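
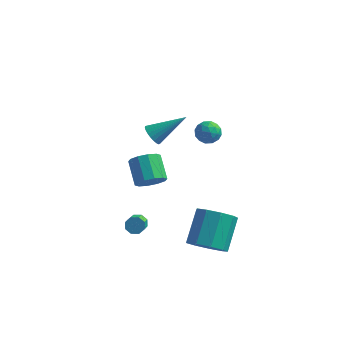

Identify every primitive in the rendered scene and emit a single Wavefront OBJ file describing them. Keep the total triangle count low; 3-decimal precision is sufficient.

v 0.109 -3.328 -3.593
v 0.528 -3.079 -3.386
v 0.771 -3.943 -2.84
v 0.351 -4.192 -3.047
v 0.194 -3.032 -3.162
v 0.437 -3.895 -2.616
v -0.191 -3.158 -3.19
v 0.052 -4.021 -2.644
v -0.4 -3.384 -3.454
v -0.157 -4.247 -2.909
v -0.311 -3.577 -3.8
v -0.068 -4.441 -3.254
v 0.023 -3.625 -4.024
v 0.266 -4.488 -3.478
v 0.408 -3.499 -3.996
v 0.651 -4.362 -3.45
v 0.617 -3.273 -3.731
v 0.86 -4.136 -3.186
v 3.947 -3.605 -3.974
v 4.45 -4.256 -3.259
v 4.377 -2.745 -1.832
v 3.873 -2.095 -2.546
v 4.953 -3.866 -3.647
v 4.88 -2.355 -2.219
v 4.985 -3.353 -4.188
v 4.912 -1.842 -2.76
v 4.531 -2.959 -4.628
v 4.458 -1.448 -3.201
v 3.803 -2.867 -4.763
v 3.73 -1.356 -3.335
v 3.143 -3.121 -4.528
v 3.07 -1.61 -3.1
v 2.858 -3.601 -4.034
v 2.785 -2.09 -2.606
v 3.083 -4.084 -3.512
v 3.01 -2.573 -2.084
v 3.712 -4.342 -3.206
v 3.639 -2.832 -1.778
v 0.325 -1.9 2.237
v 0.642 -1.721 1.698
v 1.755 -0.98 3.383
v 0.475 -1.511 1.738
v 0.283 -1.369 1.864
v 0.098 -1.319 2.054
v -0.048 -1.369 2.276
v -0.129 -1.511 2.492
v -0.132 -1.72 2.663
v -0.055 -1.96 2.761
v 0.087 -2.19 2.768
v 0.27 -2.37 2.683
v 0.463 -2.468 2.521
v 0.632 -2.468 2.31
v 0.748 -2.37 2.087
v 0.791 -2.191 1.889
v 0.753 -1.961 1.752
v -1.249 1.427 -4.404
v -0.561 1.461 -3.856
v -1.383 2.468 -2.888
v -2.071 2.433 -3.436
v -0.505 1.86 -4.222
v -1.326 2.866 -3.254
v -0.733 2.093 -4.658
v -1.554 3.099 -3.69
v -1.158 2.071 -4.996
v -1.979 3.078 -4.028
v -1.618 1.804 -5.109
v -2.439 2.81 -4.141
v -1.937 1.392 -4.952
v -2.759 2.399 -3.984
v -1.994 0.994 -4.586
v -2.815 2 -3.618
v -1.766 0.761 -4.15
v -2.587 1.767 -3.182
v -1.341 0.782 -3.812
v -2.162 1.789 -2.844
v -0.881 1.05 -3.699
v -1.702 2.056 -2.731
v 2.182 2.222 0.36
v 2.518 1.715 0.793
v 1.282 1.445 0.147
v 1.618 0.938 0.58
v 1.324 1.553 0.885
v 1.88 2.033 1.016
v 1.92 1.127 -0.076
v 2.476 1.607 0.055
v 2.356 1.038 0.524
v 1.988 1.302 1.117
v 1.812 1.858 -0.177
v 1.444 2.122 0.416
v 2.429 2.037 0.595
v 1.371 1.123 0.345
v 1.198 1.485 0.524
v 1.396 1.187 0.778
v 2.054 2.224 0.726
v 2.251 1.926 0.981
v 1.55 1.831 1.035
v 1.549 1.234 -0.041
v 1.746 0.936 0.214
v 2.404 1.973 0.162
v 2.602 1.675 0.416
v 2.25 1.329 -0.095
v 2.531 1.341 0.691
v 2.002 0.884 0.566
v 2.179 0.995 0.181
v 2.506 1.277 0.258
v 2.314 1.496 1.04
v 1.786 1.039 0.915
v 1.613 1.4 1.094
v 1.94 1.683 1.171
v 2.219 1.098 0.882
v 2.014 2.121 0.025
v 1.486 1.664 -0.1
v 1.86 1.477 -0.231
v 2.187 1.76 -0.154
v 1.798 2.276 0.374
v 1.269 1.819 0.249
v 1.294 1.883 0.682
v 1.621 2.165 0.759
v 1.581 2.062 0.058
f 2 1 5
f 2 5 3
f 3 5 6
f 3 6 4
f 5 1 7
f 5 7 6
f 6 7 8
f 6 8 4
f 7 1 9
f 7 9 8
f 8 9 10
f 8 10 4
f 9 1 11
f 9 11 10
f 10 11 12
f 10 12 4
f 11 1 13
f 11 13 12
f 12 13 14
f 12 14 4
f 13 1 15
f 13 15 14
f 14 15 16
f 14 16 4
f 15 1 17
f 15 17 16
f 16 17 18
f 16 18 4
f 17 1 2
f 17 2 18
f 18 2 3
f 18 3 4
f 20 19 23
f 20 23 21
f 21 23 24
f 21 24 22
f 23 19 25
f 23 25 24
f 24 25 26
f 24 26 22
f 25 19 27
f 25 27 26
f 26 27 28
f 26 28 22
f 27 19 29
f 27 29 28
f 28 29 30
f 28 30 22
f 29 19 31
f 29 31 30
f 30 31 32
f 30 32 22
f 31 19 33
f 31 33 32
f 32 33 34
f 32 34 22
f 33 19 35
f 33 35 34
f 34 35 36
f 34 36 22
f 35 19 37
f 35 37 36
f 36 37 38
f 36 38 22
f 37 19 20
f 37 20 38
f 38 20 21
f 38 21 22
f 40 39 42
f 40 42 41
f 42 39 43
f 42 43 41
f 43 39 44
f 43 44 41
f 44 39 45
f 44 45 41
f 45 39 46
f 45 46 41
f 46 39 47
f 46 47 41
f 47 39 48
f 47 48 41
f 48 39 49
f 48 49 41
f 49 39 50
f 49 50 41
f 50 39 51
f 50 51 41
f 51 39 52
f 51 52 41
f 52 39 53
f 52 53 41
f 53 39 54
f 53 54 41
f 54 39 55
f 54 55 41
f 55 39 40
f 55 40 41
f 57 56 60
f 57 60 58
f 58 60 61
f 58 61 59
f 60 56 62
f 60 62 61
f 61 62 63
f 61 63 59
f 62 56 64
f 62 64 63
f 63 64 65
f 63 65 59
f 64 56 66
f 64 66 65
f 65 66 67
f 65 67 59
f 66 56 68
f 66 68 67
f 67 68 69
f 67 69 59
f 68 56 70
f 68 70 69
f 69 70 71
f 69 71 59
f 70 56 72
f 70 72 71
f 71 72 73
f 71 73 59
f 72 56 74
f 72 74 73
f 73 74 75
f 73 75 59
f 74 56 76
f 74 76 75
f 75 76 77
f 75 77 59
f 76 56 57
f 76 57 77
f 77 57 58
f 77 58 59
f 78 115 94
f 115 89 118
f 94 118 83
f 115 118 94
f 78 94 90
f 94 83 95
f 90 95 79
f 94 95 90
f 78 90 99
f 90 79 100
f 99 100 85
f 90 100 99
f 78 99 111
f 99 85 114
f 111 114 88
f 99 114 111
f 78 111 115
f 111 88 119
f 115 119 89
f 111 119 115
f 79 95 106
f 95 83 109
f 106 109 87
f 95 109 106
f 83 118 96
f 118 89 117
f 96 117 82
f 118 117 96
f 89 119 116
f 119 88 112
f 116 112 80
f 119 112 116
f 88 114 113
f 114 85 101
f 113 101 84
f 114 101 113
f 85 100 105
f 100 79 102
f 105 102 86
f 100 102 105
f 81 107 93
f 107 87 108
f 93 108 82
f 107 108 93
f 81 93 91
f 93 82 92
f 91 92 80
f 93 92 91
f 81 91 98
f 91 80 97
f 98 97 84
f 91 97 98
f 81 98 103
f 98 84 104
f 103 104 86
f 98 104 103
f 81 103 107
f 103 86 110
f 107 110 87
f 103 110 107
f 82 108 96
f 108 87 109
f 96 109 83
f 108 109 96
f 80 92 116
f 92 82 117
f 116 117 89
f 92 117 116
f 84 97 113
f 97 80 112
f 113 112 88
f 97 112 113
f 86 104 105
f 104 84 101
f 105 101 85
f 104 101 105
f 87 110 106
f 110 86 102
f 106 102 79
f 110 102 106



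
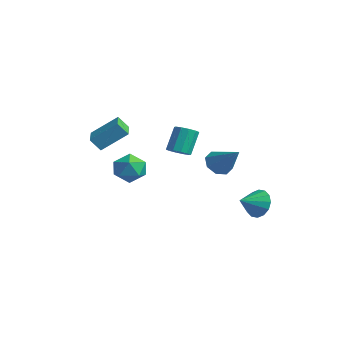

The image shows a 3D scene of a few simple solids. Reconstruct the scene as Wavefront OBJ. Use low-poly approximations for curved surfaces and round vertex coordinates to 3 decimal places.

v -4.904 -2.744 0.185
v -4.149 -1.361 1.417
v -4.553 -2.242 -0.593
v -3.798 -0.859 0.639
v -3.382 -3.661 0.281
v -2.627 -2.278 1.513
v -3.031 -3.159 -0.497
v -2.276 -1.776 0.735
v -1.411 -1.527 -1.141
v -0.608 -1.64 -1.904
v -1.352 -3.3 -0.816
v -0.549 -3.413 -1.579
v -0.338 -2.88 -0.623
v -0.374 -1.785 -0.824
v -1.586 -3.155 -1.896
v -1.622 -2.06 -2.097
v -0.715 -2.647 -2.371
v 0.056 -2.477 -1.585
v -2.016 -2.463 -1.135
v -1.245 -2.293 -0.349
v 2.952 0.933 -0.332
v 3.511 1.071 -1.036
v 4.588 1.167 1.012
v 3.231 1.663 -0.798
v 2.788 1.827 -0.287
v 2.441 1.468 0.199
v 2.393 0.796 0.373
v 2.673 0.204 0.135
v 3.116 0.04 -0.376
v 3.463 0.399 -0.862
v 0.7 -0.294 0.005
v 1.405 -0.131 0.101
v 1.025 0.656 1.57
v 0.32 0.494 1.475
v 1.214 0.207 -0.13
v 0.834 0.994 1.34
v 0.827 0.353 -0.309
v 0.446 1.14 1.161
v 0.391 0.253 -0.367
v 0.01 1.04 1.102
v 0.073 -0.057 -0.284
v -0.307 0.731 1.186
v -0.005 -0.456 -0.09
v -0.385 0.331 1.379
v 0.186 -0.794 0.14
v -0.194 -0.007 1.61
v 0.574 -0.94 0.319
v 0.193 -0.153 1.789
v 1.01 -0.84 0.378
v 0.629 -0.053 1.847
v 1.327 -0.531 0.294
v 0.947 0.257 1.764
v 3.224 3.42 -3.954
v 3.687 3.068 -4.804
v 3.276 2.12 -3.386
v 4.085 3.223 -4.484
v 4.252 3.432 -4.022
v 4.143 3.637 -3.542
v 3.788 3.784 -3.173
v 3.282 3.834 -3.012
v 2.76 3.773 -3.104
v 2.363 3.617 -3.424
v 2.196 3.409 -3.886
v 2.305 3.204 -4.365
v 2.66 3.056 -4.735
v 3.166 3.007 -4.895
f 2 4 1
f 5 2 1
f 1 4 3
f 3 5 1
f 2 8 4
f 6 2 5
f 6 8 2
f 4 8 3
f 7 5 3
f 3 8 7
f 7 6 5
f 8 6 7
f 9 20 14
f 9 14 10
f 9 10 16
f 9 16 19
f 9 19 20
f 10 14 18
f 14 20 13
f 20 19 11
f 19 16 15
f 16 10 17
f 12 18 13
f 12 13 11
f 12 11 15
f 12 15 17
f 12 17 18
f 13 18 14
f 11 13 20
f 15 11 19
f 17 15 16
f 18 17 10
f 22 21 24
f 22 24 23
f 24 21 25
f 24 25 23
f 25 21 26
f 25 26 23
f 26 21 27
f 26 27 23
f 27 21 28
f 27 28 23
f 28 21 29
f 28 29 23
f 29 21 30
f 29 30 23
f 30 21 22
f 30 22 23
f 32 31 35
f 32 35 33
f 33 35 36
f 33 36 34
f 35 31 37
f 35 37 36
f 36 37 38
f 36 38 34
f 37 31 39
f 37 39 38
f 38 39 40
f 38 40 34
f 39 31 41
f 39 41 40
f 40 41 42
f 40 42 34
f 41 31 43
f 41 43 42
f 42 43 44
f 42 44 34
f 43 31 45
f 43 45 44
f 44 45 46
f 44 46 34
f 45 31 47
f 45 47 46
f 46 47 48
f 46 48 34
f 47 31 49
f 47 49 48
f 48 49 50
f 48 50 34
f 49 31 51
f 49 51 50
f 50 51 52
f 50 52 34
f 51 31 32
f 51 32 52
f 52 32 33
f 52 33 34
f 54 53 56
f 54 56 55
f 56 53 57
f 56 57 55
f 57 53 58
f 57 58 55
f 58 53 59
f 58 59 55
f 59 53 60
f 59 60 55
f 60 53 61
f 60 61 55
f 61 53 62
f 61 62 55
f 62 53 63
f 62 63 55
f 63 53 64
f 63 64 55
f 64 53 65
f 64 65 55
f 65 53 66
f 65 66 55
f 66 53 54
f 66 54 55



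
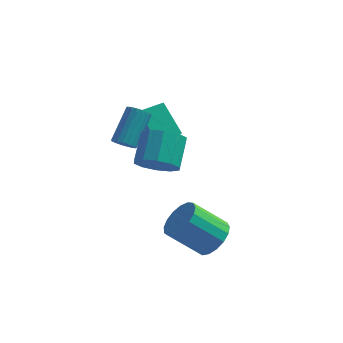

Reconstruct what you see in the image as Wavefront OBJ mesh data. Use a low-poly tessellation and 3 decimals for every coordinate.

v 3.248 -2.041 -4.667
v 3.717 -1.415 -3.998
v 2.262 -1.773 -2.643
v 1.792 -2.399 -3.313
v 3.413 -1.116 -4.245
v 1.958 -1.474 -2.89
v 3.071 -1.029 -4.589
v 1.616 -1.387 -3.235
v 2.77 -1.174 -4.951
v 1.315 -1.532 -3.597
v 2.578 -1.517 -5.249
v 1.123 -1.875 -3.894
v 2.539 -1.981 -5.412
v 1.084 -2.339 -4.058
v 2.663 -2.458 -5.406
v 1.208 -2.816 -4.051
v 2.92 -2.839 -5.23
v 1.465 -3.197 -3.875
v 3.253 -3.038 -4.925
v 1.798 -3.396 -3.57
v 3.584 -3.009 -4.561
v 2.129 -3.367 -3.207
v 3.839 -2.757 -4.222
v 2.384 -3.115 -2.867
v 3.957 -2.342 -3.984
v 2.502 -2.7 -2.63
v 3.914 -1.857 -3.903
v 2.459 -2.215 -2.549
v 0.033 0.858 -0.835
v -1.023 1.765 0.458
v -0.476 1.498 -1.7
v -1.532 2.405 -0.407
v 0.952 1.755 -0.713
v -0.104 2.662 0.58
v 0.443 2.395 -1.578
v -0.613 3.302 -0.285
v 0.845 -2.591 0.181
v 1.592 -3.05 0.74
v 1.602 -1.768 1.779
v 0.855 -1.309 1.219
v 1.875 -2.688 0.291
v 1.885 -1.406 1.329
v 1.764 -2.289 -0.201
v 1.774 -1.007 0.837
v 1.302 -2.006 -0.547
v 1.313 -0.723 0.491
v 0.666 -1.946 -0.615
v 0.676 -0.663 0.424
v 0.098 -2.132 -0.379
v 0.108 -0.85 0.66
v -0.185 -2.494 0.071
v -0.175 -1.212 1.109
v -0.074 -2.893 0.563
v -0.064 -1.611 1.601
v 0.387 -3.177 0.909
v 0.398 -1.894 1.947
v 1.024 -3.237 0.976
v 1.034 -1.954 2.015
v -1.162 -0.482 -0.24
v -0.583 -0.48 -0.399
v -0.22 0.904 0.94
v -0.798 0.902 1.1
v -0.68 -0.307 -0.551
v -0.316 1.077 0.788
v -0.86 -0.165 -0.65
v -0.496 1.219 0.69
v -1.092 -0.077 -0.677
v -0.728 1.307 0.662
v -1.336 -0.06 -0.629
v -0.972 1.324 0.711
v -1.55 -0.115 -0.513
v -1.186 1.269 0.826
v -1.697 -0.234 -0.35
v -1.333 1.15 0.989
v -1.751 -0.396 -0.169
v -1.388 0.988 1.171
v -1.704 -0.573 0.001
v -1.34 0.811 1.34
v -1.563 -0.734 0.129
v -1.199 0.65 1.468
v -1.352 -0.851 0.193
v -0.988 0.533 1.533
v -1.109 -0.905 0.183
v -0.745 0.479 1.522
v -0.875 -0.885 0.099
v -0.511 0.499 1.438
v -0.69 -0.796 -0.043
v -0.326 0.588 1.296
v -0.587 -0.653 -0.219
v -0.223 0.731 1.12
f 2 1 5
f 2 5 3
f 3 5 6
f 3 6 4
f 5 1 7
f 5 7 6
f 6 7 8
f 6 8 4
f 7 1 9
f 7 9 8
f 8 9 10
f 8 10 4
f 9 1 11
f 9 11 10
f 10 11 12
f 10 12 4
f 11 1 13
f 11 13 12
f 12 13 14
f 12 14 4
f 13 1 15
f 13 15 14
f 14 15 16
f 14 16 4
f 15 1 17
f 15 17 16
f 16 17 18
f 16 18 4
f 17 1 19
f 17 19 18
f 18 19 20
f 18 20 4
f 19 1 21
f 19 21 20
f 20 21 22
f 20 22 4
f 21 1 23
f 21 23 22
f 22 23 24
f 22 24 4
f 23 1 25
f 23 25 24
f 24 25 26
f 24 26 4
f 25 1 27
f 25 27 26
f 26 27 28
f 26 28 4
f 27 1 2
f 27 2 28
f 28 2 3
f 28 3 4
f 30 32 29
f 33 30 29
f 29 32 31
f 31 33 29
f 30 36 32
f 34 30 33
f 34 36 30
f 32 36 31
f 35 33 31
f 31 36 35
f 35 34 33
f 36 34 35
f 38 37 41
f 38 41 39
f 39 41 42
f 39 42 40
f 41 37 43
f 41 43 42
f 42 43 44
f 42 44 40
f 43 37 45
f 43 45 44
f 44 45 46
f 44 46 40
f 45 37 47
f 45 47 46
f 46 47 48
f 46 48 40
f 47 37 49
f 47 49 48
f 48 49 50
f 48 50 40
f 49 37 51
f 49 51 50
f 50 51 52
f 50 52 40
f 51 37 53
f 51 53 52
f 52 53 54
f 52 54 40
f 53 37 55
f 53 55 54
f 54 55 56
f 54 56 40
f 55 37 57
f 55 57 56
f 56 57 58
f 56 58 40
f 57 37 38
f 57 38 58
f 58 38 39
f 58 39 40
f 60 59 63
f 60 63 61
f 61 63 64
f 61 64 62
f 63 59 65
f 63 65 64
f 64 65 66
f 64 66 62
f 65 59 67
f 65 67 66
f 66 67 68
f 66 68 62
f 67 59 69
f 67 69 68
f 68 69 70
f 68 70 62
f 69 59 71
f 69 71 70
f 70 71 72
f 70 72 62
f 71 59 73
f 71 73 72
f 72 73 74
f 72 74 62
f 73 59 75
f 73 75 74
f 74 75 76
f 74 76 62
f 75 59 77
f 75 77 76
f 76 77 78
f 76 78 62
f 77 59 79
f 77 79 78
f 78 79 80
f 78 80 62
f 79 59 81
f 79 81 80
f 80 81 82
f 80 82 62
f 81 59 83
f 81 83 82
f 82 83 84
f 82 84 62
f 83 59 85
f 83 85 84
f 84 85 86
f 84 86 62
f 85 59 87
f 85 87 86
f 86 87 88
f 86 88 62
f 87 59 89
f 87 89 88
f 88 89 90
f 88 90 62
f 89 59 60
f 89 60 90
f 90 60 61
f 90 61 62



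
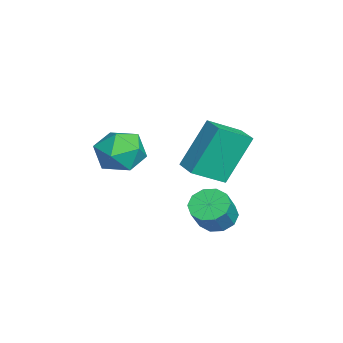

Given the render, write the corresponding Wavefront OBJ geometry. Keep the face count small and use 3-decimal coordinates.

v -1.426 2.755 0.707
v -1.898 3.558 2.329
v -1.846 3.776 0.08
v -2.318 4.579 1.701
v -0.662 3.101 0.759
v -1.134 3.904 2.38
v -1.082 4.122 0.131
v -1.554 4.925 1.753
v 1.032 1.387 2.743
v 1.411 1.66 3.417
v 2.109 0.68 2.423
v 2.488 0.953 3.097
v 1.855 0.435 3.163
v 1.19 0.872 3.361
v 2.33 1.468 2.479
v 1.665 1.905 2.677
v 2.214 1.71 3.254
v 1.92 1.071 3.677
v 1.6 1.269 2.163
v 1.306 0.63 2.586
v 0.348 3.873 -0.461
v 0.86 4.042 -0.787
v 1.464 3.796 0.036
v 0.952 3.627 0.361
v 0.729 4.356 -0.597
v 1.333 4.11 0.226
v 0.453 4.485 -0.355
v 1.057 4.239 0.468
v 0.136 4.381 -0.154
v 0.74 4.134 0.669
v -0.099 4.082 -0.07
v 0.505 3.836 0.753
v -0.164 3.704 -0.136
v 0.44 3.458 0.687
v -0.033 3.39 -0.326
v 0.571 3.144 0.497
v 0.243 3.261 -0.568
v 0.847 3.015 0.255
v 0.56 3.366 -0.769
v 1.164 3.119 0.054
v 0.795 3.664 -0.853
v 1.399 3.418 -0.03
f 2 4 1
f 5 2 1
f 1 4 3
f 3 5 1
f 2 8 4
f 6 2 5
f 6 8 2
f 4 8 3
f 7 5 3
f 3 8 7
f 7 6 5
f 8 6 7
f 9 20 14
f 9 14 10
f 9 10 16
f 9 16 19
f 9 19 20
f 10 14 18
f 14 20 13
f 20 19 11
f 19 16 15
f 16 10 17
f 12 18 13
f 12 13 11
f 12 11 15
f 12 15 17
f 12 17 18
f 13 18 14
f 11 13 20
f 15 11 19
f 17 15 16
f 18 17 10
f 22 21 25
f 22 25 23
f 23 25 26
f 23 26 24
f 25 21 27
f 25 27 26
f 26 27 28
f 26 28 24
f 27 21 29
f 27 29 28
f 28 29 30
f 28 30 24
f 29 21 31
f 29 31 30
f 30 31 32
f 30 32 24
f 31 21 33
f 31 33 32
f 32 33 34
f 32 34 24
f 33 21 35
f 33 35 34
f 34 35 36
f 34 36 24
f 35 21 37
f 35 37 36
f 36 37 38
f 36 38 24
f 37 21 39
f 37 39 38
f 38 39 40
f 38 40 24
f 39 21 41
f 39 41 40
f 40 41 42
f 40 42 24
f 41 21 22
f 41 22 42
f 42 22 23
f 42 23 24



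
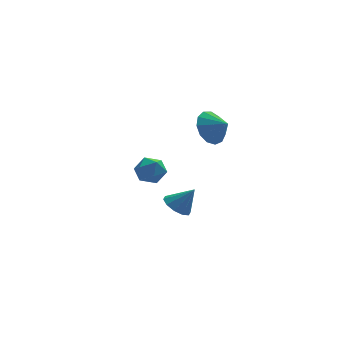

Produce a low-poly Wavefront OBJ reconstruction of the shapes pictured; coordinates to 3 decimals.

v 2.783 -1.575 3.277
v 3.328 -0.776 3.568
v 3.437 -2.205 3.783
v 2.936 -0.858 3.972
v 2.495 -1.168 4.156
v 2.146 -1.607 4.06
v 1.999 -2.036 3.716
v 2.101 -2.318 3.233
v 2.419 -2.365 2.763
v 2.853 -2.16 2.457
v 3.264 -1.77 2.411
v 3.523 -1.318 2.64
v 3.547 -0.947 3.071
v -0.827 -1.415 0.843
v -0.327 -1.39 1.52
v 0.107 -2.15 0.18
v 0.607 -2.125 0.857
v -0.107 -2.57 0.877
v -0.684 -2.115 1.287
v 0.464 -1.425 0.413
v -0.113 -0.97 0.823
v 0.471 -1.396 1.254
v 0.118 -2.104 1.541
v -0.338 -1.436 0.159
v -0.691 -2.144 0.446
v 1.67 0.978 -3.267
v 2.151 0.455 -3.696
v 2.51 0.822 -2.133
v 2.332 0.93 -3.765
v 2.261 1.424 -3.643
v 1.963 1.747 -3.378
v 1.554 1.776 -3.071
v 1.189 1.501 -2.838
v 1.007 1.026 -2.769
v 1.079 0.533 -2.891
v 1.376 0.21 -3.156
v 1.786 0.18 -3.463
f 2 1 4
f 2 4 3
f 4 1 5
f 4 5 3
f 5 1 6
f 5 6 3
f 6 1 7
f 6 7 3
f 7 1 8
f 7 8 3
f 8 1 9
f 8 9 3
f 9 1 10
f 9 10 3
f 10 1 11
f 10 11 3
f 11 1 12
f 11 12 3
f 12 1 13
f 12 13 3
f 13 1 2
f 13 2 3
f 14 25 19
f 14 19 15
f 14 15 21
f 14 21 24
f 14 24 25
f 15 19 23
f 19 25 18
f 25 24 16
f 24 21 20
f 21 15 22
f 17 23 18
f 17 18 16
f 17 16 20
f 17 20 22
f 17 22 23
f 18 23 19
f 16 18 25
f 20 16 24
f 22 20 21
f 23 22 15
f 27 26 29
f 27 29 28
f 29 26 30
f 29 30 28
f 30 26 31
f 30 31 28
f 31 26 32
f 31 32 28
f 32 26 33
f 32 33 28
f 33 26 34
f 33 34 28
f 34 26 35
f 34 35 28
f 35 26 36
f 35 36 28
f 36 26 37
f 36 37 28
f 37 26 27
f 37 27 28



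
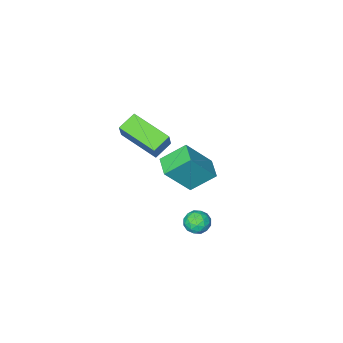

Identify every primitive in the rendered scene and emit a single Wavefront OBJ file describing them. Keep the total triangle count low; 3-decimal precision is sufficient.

v -3.708 -4.165 0.527
v -3.33 -3.723 1.542
v -4.394 -2.197 -0.076
v -4.016 -1.754 0.939
v -2.744 -3.966 0.081
v -2.366 -3.523 1.096
v -3.43 -1.997 -0.522
v -3.052 -1.555 0.493
v -3.994 -0.313 -0.83
v -5.063 0.252 0.108
v -3.588 0.698 -0.977
v -4.657 1.264 -0.039
v -2.743 -0.584 0.759
v -3.812 -0.018 1.697
v -2.337 0.428 0.612
v -3.406 0.993 1.55
v -2.463 3.556 -0.827
v -2.058 3.311 -1.306
v -2.902 2.569 -0.694
v -2.497 2.324 -1.173
v -2.241 2.519 -0.582
v -1.969 3.129 -0.664
v -2.991 2.751 -1.336
v -2.719 3.361 -1.418
v -2.384 2.814 -1.62
v -1.92 2.67 -1.154
v -3.04 3.21 -0.846
v -2.576 3.066 -0.38
v -2.222 3.52 -1.078
v -2.738 2.36 -0.922
v -2.587 2.474 -0.575
v -2.349 2.33 -0.856
v -2.17 3.413 -0.701
v -1.932 3.269 -0.982
v -2.039 2.803 -0.557
v -3.028 2.611 -1.018
v -2.79 2.467 -1.299
v -2.611 3.55 -1.144
v -2.373 3.406 -1.425
v -2.921 3.077 -1.443
v -2.175 3.084 -1.544
v -2.434 2.504 -1.466
v -2.724 2.755 -1.562
v -2.564 3.114 -1.61
v -1.903 3 -1.27
v -2.161 2.419 -1.192
v -2.01 2.534 -0.845
v -1.851 2.892 -0.893
v -2.095 2.707 -1.455
v -2.799 3.461 -0.808
v -3.057 2.88 -0.73
v -3.109 2.988 -1.107
v -2.95 3.346 -1.155
v -2.526 3.376 -0.534
v -2.785 2.796 -0.456
v -2.396 2.766 -0.39
v -2.236 3.125 -0.438
v -2.865 3.173 -0.545
f 2 4 1
f 5 2 1
f 1 4 3
f 3 5 1
f 2 8 4
f 6 2 5
f 6 8 2
f 4 8 3
f 7 5 3
f 3 8 7
f 7 6 5
f 8 6 7
f 10 12 9
f 13 10 9
f 9 12 11
f 11 13 9
f 10 16 12
f 14 10 13
f 14 16 10
f 12 16 11
f 15 13 11
f 11 16 15
f 15 14 13
f 16 14 15
f 17 54 33
f 54 28 57
f 33 57 22
f 54 57 33
f 17 33 29
f 33 22 34
f 29 34 18
f 33 34 29
f 17 29 38
f 29 18 39
f 38 39 24
f 29 39 38
f 17 38 50
f 38 24 53
f 50 53 27
f 38 53 50
f 17 50 54
f 50 27 58
f 54 58 28
f 50 58 54
f 18 34 45
f 34 22 48
f 45 48 26
f 34 48 45
f 22 57 35
f 57 28 56
f 35 56 21
f 57 56 35
f 28 58 55
f 58 27 51
f 55 51 19
f 58 51 55
f 27 53 52
f 53 24 40
f 52 40 23
f 53 40 52
f 24 39 44
f 39 18 41
f 44 41 25
f 39 41 44
f 20 46 32
f 46 26 47
f 32 47 21
f 46 47 32
f 20 32 30
f 32 21 31
f 30 31 19
f 32 31 30
f 20 30 37
f 30 19 36
f 37 36 23
f 30 36 37
f 20 37 42
f 37 23 43
f 42 43 25
f 37 43 42
f 20 42 46
f 42 25 49
f 46 49 26
f 42 49 46
f 21 47 35
f 47 26 48
f 35 48 22
f 47 48 35
f 19 31 55
f 31 21 56
f 55 56 28
f 31 56 55
f 23 36 52
f 36 19 51
f 52 51 27
f 36 51 52
f 25 43 44
f 43 23 40
f 44 40 24
f 43 40 44
f 26 49 45
f 49 25 41
f 45 41 18
f 49 41 45



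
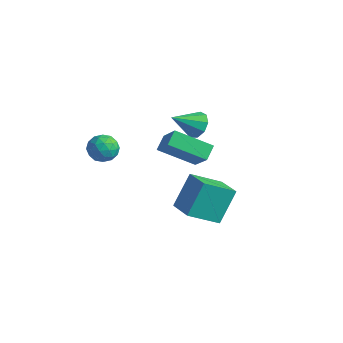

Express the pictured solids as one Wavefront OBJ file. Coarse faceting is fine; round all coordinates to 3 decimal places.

v -2.055 0.549 -1.758
v -2.318 1.309 -1.234
v -0.514 1.765 -2.751
v -0.777 2.526 -2.227
v -0.743 0.034 -0.353
v -1.006 0.795 0.171
v 0.798 1.251 -1.346
v 0.535 2.011 -0.822
v -2.252 3.666 -1.614
v -1.696 3.13 -2.015
v -2.808 2.334 -0.606
v -1.434 3.378 -1.542
v -1.555 3.762 -1.103
v -2.002 4.1 -0.903
v -2.566 4.235 -1.036
v -2.983 4.103 -1.439
v -3.059 3.767 -1.924
v -2.757 3.384 -2.264
v -2.219 3.132 -2.3
v 0.449 -0.767 -3.934
v 0.399 0.447 -2.208
v 1.232 0.731 -4.965
v 1.183 1.945 -3.239
v 1.917 -1.265 -3.541
v 1.868 -0.051 -1.815
v 2.701 0.233 -4.572
v 2.651 1.447 -2.846
v -2.089 -3.081 1.37
v -1.68 -2.553 0.825
v -1.96 -4.127 0.455
v -1.551 -3.599 -0.09
v -1.169 -3.839 0.645
v -1.249 -3.193 1.21
v -2.391 -3.487 0.07
v -2.471 -2.841 0.635
v -1.867 -2.804 0.021
v -1.112 -3.022 0.376
v -2.528 -3.658 0.904
v -1.773 -3.876 1.259
v -1.896 -2.726 1.178
v -1.744 -3.954 0.102
v -1.52 -4.096 0.534
v -1.279 -3.785 0.214
v -1.643 -3.102 1.404
v -1.402 -2.791 1.084
v -1.102 -3.547 0.978
v -2.238 -3.889 0.196
v -1.997 -3.578 -0.124
v -2.361 -2.895 1.066
v -2.12 -2.584 0.746
v -2.538 -3.133 0.302
v -1.765 -2.563 0.385
v -1.689 -3.177 -0.153
v -2.183 -3.111 -0.059
v -2.23 -2.732 0.274
v -1.322 -2.691 0.594
v -1.246 -3.305 0.056
v -1.021 -3.446 0.488
v -1.068 -3.066 0.82
v -1.431 -2.838 0.121
v -2.394 -3.375 1.224
v -2.318 -3.989 0.686
v -2.572 -3.614 0.46
v -2.619 -3.234 0.792
v -1.951 -3.503 1.433
v -1.875 -4.117 0.895
v -1.41 -3.948 1.006
v -1.457 -3.569 1.339
v -2.209 -3.842 1.159
f 2 4 1
f 5 2 1
f 1 4 3
f 3 5 1
f 2 8 4
f 6 2 5
f 6 8 2
f 4 8 3
f 7 5 3
f 3 8 7
f 7 6 5
f 8 6 7
f 10 9 12
f 10 12 11
f 12 9 13
f 12 13 11
f 13 9 14
f 13 14 11
f 14 9 15
f 14 15 11
f 15 9 16
f 15 16 11
f 16 9 17
f 16 17 11
f 17 9 18
f 17 18 11
f 18 9 19
f 18 19 11
f 19 9 10
f 19 10 11
f 21 23 20
f 24 21 20
f 20 23 22
f 22 24 20
f 21 27 23
f 25 21 24
f 25 27 21
f 23 27 22
f 26 24 22
f 22 27 26
f 26 25 24
f 27 25 26
f 28 65 44
f 65 39 68
f 44 68 33
f 65 68 44
f 28 44 40
f 44 33 45
f 40 45 29
f 44 45 40
f 28 40 49
f 40 29 50
f 49 50 35
f 40 50 49
f 28 49 61
f 49 35 64
f 61 64 38
f 49 64 61
f 28 61 65
f 61 38 69
f 65 69 39
f 61 69 65
f 29 45 56
f 45 33 59
f 56 59 37
f 45 59 56
f 33 68 46
f 68 39 67
f 46 67 32
f 68 67 46
f 39 69 66
f 69 38 62
f 66 62 30
f 69 62 66
f 38 64 63
f 64 35 51
f 63 51 34
f 64 51 63
f 35 50 55
f 50 29 52
f 55 52 36
f 50 52 55
f 31 57 43
f 57 37 58
f 43 58 32
f 57 58 43
f 31 43 41
f 43 32 42
f 41 42 30
f 43 42 41
f 31 41 48
f 41 30 47
f 48 47 34
f 41 47 48
f 31 48 53
f 48 34 54
f 53 54 36
f 48 54 53
f 31 53 57
f 53 36 60
f 57 60 37
f 53 60 57
f 32 58 46
f 58 37 59
f 46 59 33
f 58 59 46
f 30 42 66
f 42 32 67
f 66 67 39
f 42 67 66
f 34 47 63
f 47 30 62
f 63 62 38
f 47 62 63
f 36 54 55
f 54 34 51
f 55 51 35
f 54 51 55
f 37 60 56
f 60 36 52
f 56 52 29
f 60 52 56



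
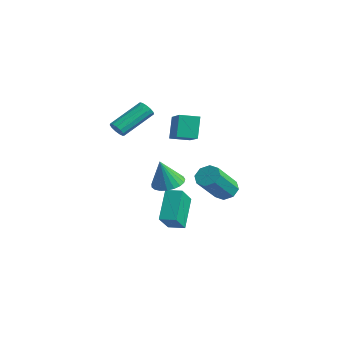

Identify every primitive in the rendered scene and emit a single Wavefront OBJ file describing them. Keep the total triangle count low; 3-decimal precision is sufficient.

v -0.804 -0.919 -0.722
v -0.088 -1.46 -0.874
v -0.836 -1.421 0.922
v 0.079 -1.136 -0.771
v 0.092 -0.774 -0.66
v -0.049 -0.437 -0.56
v -0.32 -0.184 -0.488
v -0.676 -0.058 -0.457
v -1.053 -0.08 -0.471
v -1.387 -0.248 -0.529
v -1.621 -0.531 -0.62
v -1.713 -0.882 -0.729
v -1.648 -1.239 -0.837
v -1.437 -1.54 -0.925
v -1.117 -1.734 -0.978
v -0.742 -1.787 -0.987
v -0.378 -1.69 -0.95
v -0.786 -0.859 2.474
v -1.261 -0.378 3.734
v -0.307 0.102 2.287
v -0.782 0.583 3.547
v 0.842 -1.503 3.333
v 0.367 -1.022 4.593
v 1.321 -0.542 3.146
v 0.846 -0.061 4.406
v -3.86 -2.1 2.298
v -3.32 -2.041 2.21
v -3.34 -0.162 3.334
v -3.88 -0.22 3.422
v -3.463 -1.901 1.973
v -3.483 -0.022 3.097
v -3.732 -1.824 1.84
v -3.752 0.055 2.964
v -4.041 -1.835 1.852
v -4.062 0.045 2.976
v -4.293 -1.929 2.005
v -4.313 -0.05 3.129
v -4.408 -2.078 2.252
v -4.428 -0.199 3.376
v -4.348 -2.234 2.513
v -4.368 -0.354 3.637
v -4.133 -2.347 2.706
v -4.154 -0.467 3.83
v -3.832 -2.381 2.77
v -3.852 -0.502 3.894
v -3.54 -2.327 2.683
v -3.56 -0.447 3.807
v -3.349 -2.2 2.475
v -3.369 -0.32 3.599
v 1.508 1.104 -0.857
v 1.881 0.693 -1.347
v 2.304 -0.775 0.208
v 1.932 -0.364 0.697
v 2.213 1.069 -1.082
v 2.636 -0.4 0.472
v 2.131 1.465 -0.686
v 2.554 -0.003 0.869
v 1.685 1.65 -0.39
v 2.108 0.182 1.165
v 1.136 1.515 -0.368
v 1.559 0.047 1.187
v 0.804 1.14 -0.632
v 1.227 -0.329 0.922
v 0.886 0.743 -1.029
v 1.309 -0.725 0.526
v 1.332 0.558 -1.325
v 1.755 -0.91 0.23
v -0.955 -0.828 -4.111
v -1.934 0.228 -2.651
v -0.212 -0.258 -4.024
v -1.191 0.797 -2.564
v -0.329 -1.817 -2.976
v -1.308 -0.762 -1.516
v 0.414 -1.248 -2.889
v -0.565 -0.192 -1.429
f 2 1 4
f 2 4 3
f 4 1 5
f 4 5 3
f 5 1 6
f 5 6 3
f 6 1 7
f 6 7 3
f 7 1 8
f 7 8 3
f 8 1 9
f 8 9 3
f 9 1 10
f 9 10 3
f 10 1 11
f 10 11 3
f 11 1 12
f 11 12 3
f 12 1 13
f 12 13 3
f 13 1 14
f 13 14 3
f 14 1 15
f 14 15 3
f 15 1 16
f 15 16 3
f 16 1 17
f 16 17 3
f 17 1 2
f 17 2 3
f 19 21 18
f 22 19 18
f 18 21 20
f 20 22 18
f 19 25 21
f 23 19 22
f 23 25 19
f 21 25 20
f 24 22 20
f 20 25 24
f 24 23 22
f 25 23 24
f 27 26 30
f 27 30 28
f 28 30 31
f 28 31 29
f 30 26 32
f 30 32 31
f 31 32 33
f 31 33 29
f 32 26 34
f 32 34 33
f 33 34 35
f 33 35 29
f 34 26 36
f 34 36 35
f 35 36 37
f 35 37 29
f 36 26 38
f 36 38 37
f 37 38 39
f 37 39 29
f 38 26 40
f 38 40 39
f 39 40 41
f 39 41 29
f 40 26 42
f 40 42 41
f 41 42 43
f 41 43 29
f 42 26 44
f 42 44 43
f 43 44 45
f 43 45 29
f 44 26 46
f 44 46 45
f 45 46 47
f 45 47 29
f 46 26 48
f 46 48 47
f 47 48 49
f 47 49 29
f 48 26 27
f 48 27 49
f 49 27 28
f 49 28 29
f 51 50 54
f 51 54 52
f 52 54 55
f 52 55 53
f 54 50 56
f 54 56 55
f 55 56 57
f 55 57 53
f 56 50 58
f 56 58 57
f 57 58 59
f 57 59 53
f 58 50 60
f 58 60 59
f 59 60 61
f 59 61 53
f 60 50 62
f 60 62 61
f 61 62 63
f 61 63 53
f 62 50 64
f 62 64 63
f 63 64 65
f 63 65 53
f 64 50 66
f 64 66 65
f 65 66 67
f 65 67 53
f 66 50 51
f 66 51 67
f 67 51 52
f 67 52 53
f 69 71 68
f 72 69 68
f 68 71 70
f 70 72 68
f 69 75 71
f 73 69 72
f 73 75 69
f 71 75 70
f 74 72 70
f 70 75 74
f 74 73 72
f 75 73 74



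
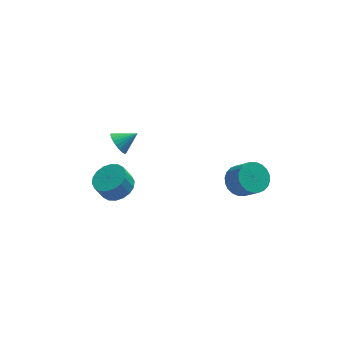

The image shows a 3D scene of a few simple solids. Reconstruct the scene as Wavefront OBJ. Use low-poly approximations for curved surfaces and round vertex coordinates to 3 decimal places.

v -1.687 2.351 0.837
v -1.357 2.508 0.228
v -0.673 2.489 1.423
v -1.446 2.774 0.32
v -1.577 2.967 0.501
v -1.727 3.053 0.74
v -1.87 3.018 0.996
v -1.982 2.868 1.224
v -2.042 2.628 1.385
v -2.042 2.34 1.452
v -1.98 2.054 1.411
v -1.867 1.82 1.272
v -1.723 1.677 1.057
v -1.573 1.651 0.804
v -1.443 1.746 0.557
v -1.355 1.946 0.358
v -1.324 2.215 0.242
v -2.042 0.005 -0.346
v -1.263 0.366 0.038
v -1.7 0.316 0.97
v -2.478 -0.045 0.586
v -1.49 0.706 -0.05
v -1.927 0.656 0.882
v -1.826 0.907 -0.197
v -2.263 0.858 0.735
v -2.205 0.93 -0.373
v -2.641 0.881 0.559
v -2.551 0.77 -0.544
v -2.988 0.72 0.388
v -2.796 0.458 -0.676
v -3.233 0.408 0.256
v -2.893 0.056 -0.742
v -3.329 0.006 0.19
v -2.82 -0.356 -0.73
v -3.257 -0.406 0.202
v -2.593 -0.696 -0.642
v -3.03 -0.746 0.29
v -2.257 -0.898 -0.495
v -2.694 -0.947 0.437
v -1.879 -0.921 -0.319
v -2.315 -0.97 0.613
v -1.532 -0.76 -0.148
v -1.969 -0.81 0.784
v -1.287 -0.448 -0.016
v -1.724 -0.498 0.916
v -1.191 -0.046 0.05
v -1.627 -0.096 0.982
v 3.66 -2.698 2.141
v 4.172 -2.022 2.377
v 4.692 -2.767 3.376
v 4.18 -3.442 3.139
v 3.892 -1.964 2.567
v 4.412 -2.708 3.566
v 3.576 -2.017 2.692
v 4.097 -2.761 3.69
v 3.274 -2.174 2.733
v 3.794 -2.918 3.731
v 3.03 -2.41 2.683
v 3.55 -3.154 3.682
v 2.882 -2.69 2.552
v 3.402 -3.435 3.55
v 2.852 -2.972 2.357
v 3.373 -3.716 3.356
v 2.945 -3.212 2.13
v 3.466 -3.956 3.129
v 3.148 -3.373 1.904
v 3.668 -4.118 2.903
v 3.428 -3.432 1.714
v 3.948 -4.176 2.713
v 3.743 -3.379 1.59
v 4.264 -4.123 2.588
v 4.046 -3.222 1.549
v 4.566 -3.966 2.547
v 4.29 -2.986 1.598
v 4.81 -3.73 2.597
v 4.438 -2.705 1.73
v 4.958 -3.45 2.728
v 4.467 -2.424 1.924
v 4.988 -3.168 2.923
v 4.374 -2.184 2.151
v 4.895 -2.928 3.15
f 2 1 4
f 2 4 3
f 4 1 5
f 4 5 3
f 5 1 6
f 5 6 3
f 6 1 7
f 6 7 3
f 7 1 8
f 7 8 3
f 8 1 9
f 8 9 3
f 9 1 10
f 9 10 3
f 10 1 11
f 10 11 3
f 11 1 12
f 11 12 3
f 12 1 13
f 12 13 3
f 13 1 14
f 13 14 3
f 14 1 15
f 14 15 3
f 15 1 16
f 15 16 3
f 16 1 17
f 16 17 3
f 17 1 2
f 17 2 3
f 19 18 22
f 19 22 20
f 20 22 23
f 20 23 21
f 22 18 24
f 22 24 23
f 23 24 25
f 23 25 21
f 24 18 26
f 24 26 25
f 25 26 27
f 25 27 21
f 26 18 28
f 26 28 27
f 27 28 29
f 27 29 21
f 28 18 30
f 28 30 29
f 29 30 31
f 29 31 21
f 30 18 32
f 30 32 31
f 31 32 33
f 31 33 21
f 32 18 34
f 32 34 33
f 33 34 35
f 33 35 21
f 34 18 36
f 34 36 35
f 35 36 37
f 35 37 21
f 36 18 38
f 36 38 37
f 37 38 39
f 37 39 21
f 38 18 40
f 38 40 39
f 39 40 41
f 39 41 21
f 40 18 42
f 40 42 41
f 41 42 43
f 41 43 21
f 42 18 44
f 42 44 43
f 43 44 45
f 43 45 21
f 44 18 46
f 44 46 45
f 45 46 47
f 45 47 21
f 46 18 19
f 46 19 47
f 47 19 20
f 47 20 21
f 49 48 52
f 49 52 50
f 50 52 53
f 50 53 51
f 52 48 54
f 52 54 53
f 53 54 55
f 53 55 51
f 54 48 56
f 54 56 55
f 55 56 57
f 55 57 51
f 56 48 58
f 56 58 57
f 57 58 59
f 57 59 51
f 58 48 60
f 58 60 59
f 59 60 61
f 59 61 51
f 60 48 62
f 60 62 61
f 61 62 63
f 61 63 51
f 62 48 64
f 62 64 63
f 63 64 65
f 63 65 51
f 64 48 66
f 64 66 65
f 65 66 67
f 65 67 51
f 66 48 68
f 66 68 67
f 67 68 69
f 67 69 51
f 68 48 70
f 68 70 69
f 69 70 71
f 69 71 51
f 70 48 72
f 70 72 71
f 71 72 73
f 71 73 51
f 72 48 74
f 72 74 73
f 73 74 75
f 73 75 51
f 74 48 76
f 74 76 75
f 75 76 77
f 75 77 51
f 76 48 78
f 76 78 77
f 77 78 79
f 77 79 51
f 78 48 80
f 78 80 79
f 79 80 81
f 79 81 51
f 80 48 49
f 80 49 81
f 81 49 50
f 81 50 51



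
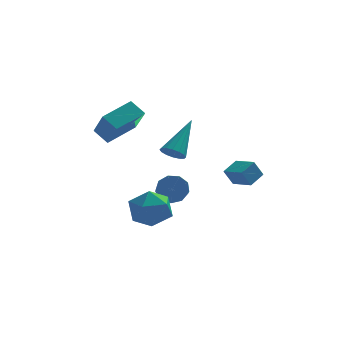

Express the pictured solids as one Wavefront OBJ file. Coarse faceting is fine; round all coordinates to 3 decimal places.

v -0.306 2.224 -1.649
v 0.137 1.955 -2.191
v 0.17 0.766 -1.573
v -0.274 1.036 -1.031
v 0.422 2.158 -1.815
v 0.455 0.969 -1.197
v 0.366 2.392 -1.362
v 0.399 1.203 -0.744
v -0.004 2.548 -1.043
v 0.028 1.359 -0.425
v -0.516 2.552 -1.008
v -0.483 1.363 -0.39
v -0.93 2.403 -1.272
v -0.897 1.214 -0.654
v -1.052 2.17 -1.713
v -1.019 0.982 -1.095
v -0.825 1.963 -2.124
v -0.792 0.775 -1.506
v -0.355 1.878 -2.312
v -0.323 0.689 -1.694
v -2.648 -0.695 3.242
v -3.262 -0.297 3.817
v -3.089 0.441 1.985
v -3.702 0.839 2.56
v -1.458 0.361 3.78
v -2.071 0.759 4.355
v -1.898 1.497 2.523
v -2.512 1.895 3.098
v -0.26 -4.02 3.112
v 0.016 -3.723 2.696
v 0.52 -2.76 4.528
v -0.251 -3.589 2.723
v -0.52 -3.569 2.855
v -0.72 -3.67 3.055
v -0.797 -3.865 3.27
v -0.729 -4.101 3.443
v -0.537 -4.316 3.527
v -0.27 -4.45 3.5
v -0 -4.47 3.368
v 0.199 -4.369 3.168
v 0.276 -4.174 2.953
v 0.209 -3.938 2.78
v 2.22 -3.608 1.215
v 1.825 -3.727 1.97
v 2.747 -3.022 1.584
v 2.352 -3.141 2.338
v 2.928 -4.399 1.462
v 2.533 -4.518 2.216
v 3.455 -3.813 1.83
v 3.06 -3.932 2.585
v -1.478 -0.746 -0.686
v -0.465 -1.123 -0.623
v -1.955 -2.177 -1.577
v -0.942 -2.554 -1.514
v -1.554 -2.495 -0.622
v -1.259 -1.61 -0.072
v -1.161 -1.69 -2.128
v -0.866 -0.805 -1.578
v -0.269 -1.706 -1.515
v -0.512 -2.204 -0.584
v -1.908 -1.096 -1.616
v -2.151 -1.594 -0.685
f 2 1 5
f 2 5 3
f 3 5 6
f 3 6 4
f 5 1 7
f 5 7 6
f 6 7 8
f 6 8 4
f 7 1 9
f 7 9 8
f 8 9 10
f 8 10 4
f 9 1 11
f 9 11 10
f 10 11 12
f 10 12 4
f 11 1 13
f 11 13 12
f 12 13 14
f 12 14 4
f 13 1 15
f 13 15 14
f 14 15 16
f 14 16 4
f 15 1 17
f 15 17 16
f 16 17 18
f 16 18 4
f 17 1 19
f 17 19 18
f 18 19 20
f 18 20 4
f 19 1 2
f 19 2 20
f 20 2 3
f 20 3 4
f 22 24 21
f 25 22 21
f 21 24 23
f 23 25 21
f 22 28 24
f 26 22 25
f 26 28 22
f 24 28 23
f 27 25 23
f 23 28 27
f 27 26 25
f 28 26 27
f 30 29 32
f 30 32 31
f 32 29 33
f 32 33 31
f 33 29 34
f 33 34 31
f 34 29 35
f 34 35 31
f 35 29 36
f 35 36 31
f 36 29 37
f 36 37 31
f 37 29 38
f 37 38 31
f 38 29 39
f 38 39 31
f 39 29 40
f 39 40 31
f 40 29 41
f 40 41 31
f 41 29 42
f 41 42 31
f 42 29 30
f 42 30 31
f 44 46 43
f 47 44 43
f 43 46 45
f 45 47 43
f 44 50 46
f 48 44 47
f 48 50 44
f 46 50 45
f 49 47 45
f 45 50 49
f 49 48 47
f 50 48 49
f 51 62 56
f 51 56 52
f 51 52 58
f 51 58 61
f 51 61 62
f 52 56 60
f 56 62 55
f 62 61 53
f 61 58 57
f 58 52 59
f 54 60 55
f 54 55 53
f 54 53 57
f 54 57 59
f 54 59 60
f 55 60 56
f 53 55 62
f 57 53 61
f 59 57 58
f 60 59 52



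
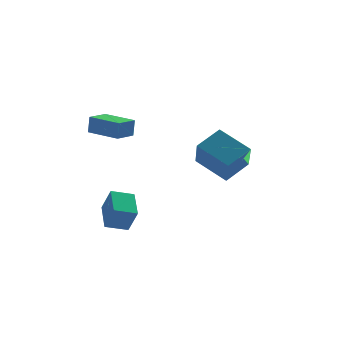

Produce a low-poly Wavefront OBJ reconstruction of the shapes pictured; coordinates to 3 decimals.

v 1.991 0.884 -1.743
v 0.828 2.302 -0.782
v 2.313 2.183 -3.27
v 1.15 3.6 -2.309
v 3.33 1.46 -0.971
v 2.167 2.877 -0.01
v 3.652 2.758 -2.498
v 2.489 4.176 -1.537
v -3.26 1.933 0.236
v -3.165 1.982 1.22
v -4.361 3.42 0.269
v -4.265 3.469 1.253
v -2.295 2.651 0.107
v -2.199 2.7 1.091
v -3.395 4.138 0.14
v -3.3 4.187 1.124
v -4.491 -0.295 -4.618
v -4.164 -0.836 -3.357
v -4.24 1.292 -4.002
v -3.914 0.751 -2.741
v -3.346 -0.351 -4.939
v -3.02 -0.892 -3.678
v -3.096 1.236 -4.323
v -2.769 0.695 -3.062
f 2 4 1
f 5 2 1
f 1 4 3
f 3 5 1
f 2 8 4
f 6 2 5
f 6 8 2
f 4 8 3
f 7 5 3
f 3 8 7
f 7 6 5
f 8 6 7
f 10 12 9
f 13 10 9
f 9 12 11
f 11 13 9
f 10 16 12
f 14 10 13
f 14 16 10
f 12 16 11
f 15 13 11
f 11 16 15
f 15 14 13
f 16 14 15
f 18 20 17
f 21 18 17
f 17 20 19
f 19 21 17
f 18 24 20
f 22 18 21
f 22 24 18
f 20 24 19
f 23 21 19
f 19 24 23
f 23 22 21
f 24 22 23



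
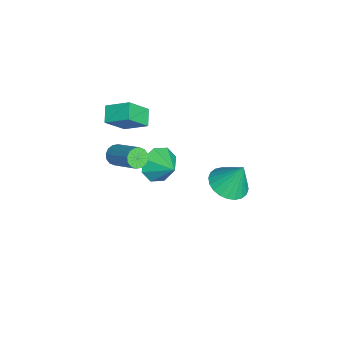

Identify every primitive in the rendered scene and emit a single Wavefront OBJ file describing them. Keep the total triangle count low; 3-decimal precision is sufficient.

v -1.92 -2.612 2.138
v -1.572 -1.402 2.817
v -1.041 -2.587 1.643
v -0.692 -1.378 2.322
v -1.208 -3.502 3.358
v -0.859 -2.293 4.037
v -0.328 -3.478 2.863
v 0.02 -2.268 3.542
v -1.421 -3.051 -0.958
v -0.931 -3.355 -1.187
v 0.331 -2.172 -0.05
v -0.159 -1.869 0.178
v -0.979 -3.11 -1.389
v 0.284 -1.928 -0.252
v -1.145 -2.85 -1.475
v 0.118 -1.667 -0.339
v -1.385 -2.643 -1.424
v -0.122 -1.46 -0.287
v -1.635 -2.546 -1.247
v -0.372 -1.363 -0.11
v -1.827 -2.584 -0.993
v -0.565 -1.402 0.143
v -1.911 -2.748 -0.73
v -0.649 -1.565 0.407
v -1.864 -2.992 -0.528
v -0.601 -1.81 0.609
v -1.698 -3.253 -0.441
v -0.435 -2.07 0.695
v -1.458 -3.46 -0.493
v -0.195 -2.277 0.644
v -1.208 -3.557 -0.67
v 0.055 -2.374 0.467
v -1.015 -3.518 -0.923
v 0.247 -2.336 0.213
v 2.976 2.683 1.708
v 3.727 1.987 1.94
v 3.144 3.377 3.252
v 3.948 2.292 1.779
v 4.021 2.656 1.607
v 3.935 3.025 1.45
v 3.703 3.342 1.333
v 3.36 3.558 1.273
v 2.959 3.642 1.28
v 2.56 3.579 1.351
v 2.225 3.38 1.477
v 2.004 3.075 1.638
v 1.931 2.71 1.81
v 2.017 2.341 1.967
v 2.249 2.025 2.084
v 2.592 1.808 2.144
v 2.993 1.725 2.137
v 3.391 1.788 2.066
v -2.881 -0.999 -3.254
v -2.107 -1.389 -3.932
v -1.879 -0.141 -2.606
v -2.492 -0.707 -4.241
v -3.105 -0.196 -3.972
v -3.586 -0.156 -3.282
v -3.654 -0.609 -2.576
v -3.269 -1.291 -2.268
v -2.657 -1.802 -2.537
v -2.175 -1.843 -3.226
f 2 4 1
f 5 2 1
f 1 4 3
f 3 5 1
f 2 8 4
f 6 2 5
f 6 8 2
f 4 8 3
f 7 5 3
f 3 8 7
f 7 6 5
f 8 6 7
f 10 9 13
f 10 13 11
f 11 13 14
f 11 14 12
f 13 9 15
f 13 15 14
f 14 15 16
f 14 16 12
f 15 9 17
f 15 17 16
f 16 17 18
f 16 18 12
f 17 9 19
f 17 19 18
f 18 19 20
f 18 20 12
f 19 9 21
f 19 21 20
f 20 21 22
f 20 22 12
f 21 9 23
f 21 23 22
f 22 23 24
f 22 24 12
f 23 9 25
f 23 25 24
f 24 25 26
f 24 26 12
f 25 9 27
f 25 27 26
f 26 27 28
f 26 28 12
f 27 9 29
f 27 29 28
f 28 29 30
f 28 30 12
f 29 9 31
f 29 31 30
f 30 31 32
f 30 32 12
f 31 9 33
f 31 33 32
f 32 33 34
f 32 34 12
f 33 9 10
f 33 10 34
f 34 10 11
f 34 11 12
f 36 35 38
f 36 38 37
f 38 35 39
f 38 39 37
f 39 35 40
f 39 40 37
f 40 35 41
f 40 41 37
f 41 35 42
f 41 42 37
f 42 35 43
f 42 43 37
f 43 35 44
f 43 44 37
f 44 35 45
f 44 45 37
f 45 35 46
f 45 46 37
f 46 35 47
f 46 47 37
f 47 35 48
f 47 48 37
f 48 35 49
f 48 49 37
f 49 35 50
f 49 50 37
f 50 35 51
f 50 51 37
f 51 35 52
f 51 52 37
f 52 35 36
f 52 36 37
f 54 53 56
f 54 56 55
f 56 53 57
f 56 57 55
f 57 53 58
f 57 58 55
f 58 53 59
f 58 59 55
f 59 53 60
f 59 60 55
f 60 53 61
f 60 61 55
f 61 53 62
f 61 62 55
f 62 53 54
f 62 54 55



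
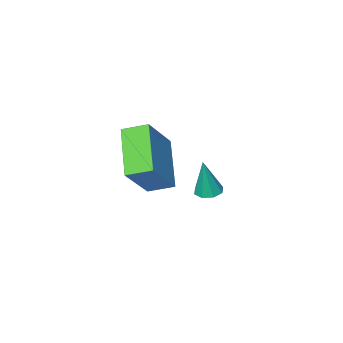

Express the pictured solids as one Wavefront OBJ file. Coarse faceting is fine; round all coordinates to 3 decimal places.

v -0.673 -0.645 -0.496
v -1.515 -2.141 0.864
v 0.662 -0.041 0.994
v -0.18 -1.537 2.354
v 0.02 -1.343 -0.834
v -0.822 -2.839 0.526
v 1.355 -0.739 0.656
v 0.513 -2.235 2.016
v -4.071 -3.331 -3.024
v -3.574 -3.075 -3.131
v -3.749 -3.269 -1.376
v -3.9 -2.79 -3.078
v -4.327 -2.823 -2.993
v -4.604 -3.153 -2.926
v -4.569 -3.588 -2.917
v -4.242 -3.872 -2.97
v -3.816 -3.84 -3.055
v -3.539 -3.509 -3.121
f 2 4 1
f 5 2 1
f 1 4 3
f 3 5 1
f 2 8 4
f 6 2 5
f 6 8 2
f 4 8 3
f 7 5 3
f 3 8 7
f 7 6 5
f 8 6 7
f 10 9 12
f 10 12 11
f 12 9 13
f 12 13 11
f 13 9 14
f 13 14 11
f 14 9 15
f 14 15 11
f 15 9 16
f 15 16 11
f 16 9 17
f 16 17 11
f 17 9 18
f 17 18 11
f 18 9 10
f 18 10 11



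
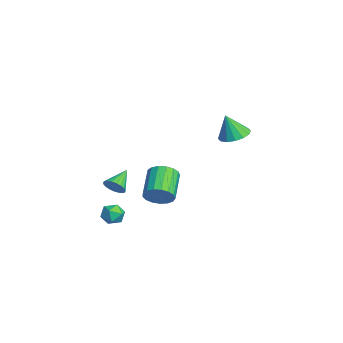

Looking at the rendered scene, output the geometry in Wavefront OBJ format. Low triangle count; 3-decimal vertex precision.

v -0.414 -3.642 -0.793
v 0.061 -3.6 -0.267
v -1.366 -2.738 -0.007
v 0.137 -3.371 -0.437
v 0.119 -3.189 -0.669
v 0.008 -3.085 -0.922
v -0.176 -3.078 -1.153
v -0.401 -3.168 -1.322
v -0.628 -3.339 -1.399
v -0.818 -3.564 -1.372
v -0.938 -3.801 -1.245
v -0.968 -4.011 -1.039
v -0.902 -4.158 -0.791
v -0.751 -4.214 -0.544
v -0.542 -4.172 -0.339
v -0.311 -4.038 -0.214
v -0.098 -3.836 -0.188
v -3.854 4.07 0.93
v -2.913 4.377 1.076
v -3.926 3.53 2.53
v -3.208 4.784 1.2
v -3.676 5 1.251
v -4.191 4.966 1.217
v -4.616 4.692 1.105
v -4.837 4.252 0.946
v -4.794 3.762 0.784
v -4.499 3.355 0.66
v -4.031 3.139 0.608
v -3.516 3.173 0.643
v -3.091 3.447 0.755
v -2.87 3.888 0.913
v -1.355 -0.925 -2.366
v -0.891 -0.15 -2.072
v -2.542 0.46 -1.08
v -3.005 -0.315 -1.374
v -1.08 -0.021 -2.465
v -2.731 0.589 -1.473
v -1.332 -0.099 -2.835
v -2.982 0.511 -1.843
v -1.589 -0.367 -3.098
v -3.239 0.243 -2.106
v -1.792 -0.762 -3.194
v -3.442 -0.152 -2.202
v -1.895 -1.195 -3.099
v -3.546 -0.585 -2.107
v -1.875 -1.566 -2.837
v -3.525 -0.956 -1.845
v -1.735 -1.79 -2.467
v -3.385 -1.18 -1.475
v -1.508 -1.816 -2.073
v -3.159 -1.206 -1.081
v -1.246 -1.638 -1.747
v -2.897 -1.028 -0.755
v -1.009 -1.296 -1.563
v -2.66 -0.686 -0.571
v -0.851 -0.87 -1.562
v -2.502 -0.26 -0.57
v -0.809 -0.456 -1.746
v -2.459 0.154 -0.754
v -0.397 -3.559 -3.26
v -0.127 -3.108 -2.687
v 0.187 -4.552 -2.753
v 0.457 -4.101 -2.18
v -0.302 -4.264 -2.221
v -0.664 -3.65 -2.535
v 0.724 -4.01 -2.905
v 0.362 -3.396 -3.219
v 0.565 -3.386 -2.468
v -0.069 -3.543 -2.045
v 0.129 -4.117 -3.395
v -0.505 -4.274 -2.972
f 2 1 4
f 2 4 3
f 4 1 5
f 4 5 3
f 5 1 6
f 5 6 3
f 6 1 7
f 6 7 3
f 7 1 8
f 7 8 3
f 8 1 9
f 8 9 3
f 9 1 10
f 9 10 3
f 10 1 11
f 10 11 3
f 11 1 12
f 11 12 3
f 12 1 13
f 12 13 3
f 13 1 14
f 13 14 3
f 14 1 15
f 14 15 3
f 15 1 16
f 15 16 3
f 16 1 17
f 16 17 3
f 17 1 2
f 17 2 3
f 19 18 21
f 19 21 20
f 21 18 22
f 21 22 20
f 22 18 23
f 22 23 20
f 23 18 24
f 23 24 20
f 24 18 25
f 24 25 20
f 25 18 26
f 25 26 20
f 26 18 27
f 26 27 20
f 27 18 28
f 27 28 20
f 28 18 29
f 28 29 20
f 29 18 30
f 29 30 20
f 30 18 31
f 30 31 20
f 31 18 19
f 31 19 20
f 33 32 36
f 33 36 34
f 34 36 37
f 34 37 35
f 36 32 38
f 36 38 37
f 37 38 39
f 37 39 35
f 38 32 40
f 38 40 39
f 39 40 41
f 39 41 35
f 40 32 42
f 40 42 41
f 41 42 43
f 41 43 35
f 42 32 44
f 42 44 43
f 43 44 45
f 43 45 35
f 44 32 46
f 44 46 45
f 45 46 47
f 45 47 35
f 46 32 48
f 46 48 47
f 47 48 49
f 47 49 35
f 48 32 50
f 48 50 49
f 49 50 51
f 49 51 35
f 50 32 52
f 50 52 51
f 51 52 53
f 51 53 35
f 52 32 54
f 52 54 53
f 53 54 55
f 53 55 35
f 54 32 56
f 54 56 55
f 55 56 57
f 55 57 35
f 56 32 58
f 56 58 57
f 57 58 59
f 57 59 35
f 58 32 33
f 58 33 59
f 59 33 34
f 59 34 35
f 60 71 65
f 60 65 61
f 60 61 67
f 60 67 70
f 60 70 71
f 61 65 69
f 65 71 64
f 71 70 62
f 70 67 66
f 67 61 68
f 63 69 64
f 63 64 62
f 63 62 66
f 63 66 68
f 63 68 69
f 64 69 65
f 62 64 71
f 66 62 70
f 68 66 67
f 69 68 61



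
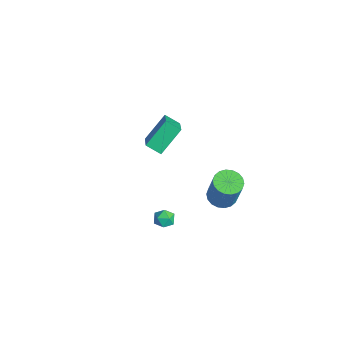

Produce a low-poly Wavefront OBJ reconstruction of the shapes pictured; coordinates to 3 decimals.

v -3.201 -2.988 -2.018
v -3.661 -1.538 -0.629
v -4.766 -2.434 -3.115
v -5.226 -0.984 -1.726
v -2.574 -2.276 -2.554
v -3.034 -0.826 -1.165
v -4.139 -1.722 -3.651
v -4.599 -0.272 -2.262
v 2.038 -3.516 -3.744
v 2.684 -3.614 -3.545
v 1.716 -4.366 -3.115
v 2.362 -4.464 -2.916
v 2.021 -3.908 -2.71
v 2.221 -3.383 -3.099
v 2.179 -4.597 -3.561
v 2.379 -4.072 -3.95
v 2.772 -4.282 -3.431
v 2.674 -3.856 -2.906
v 1.726 -4.124 -3.754
v 1.628 -3.698 -3.229
v 2.827 -0.755 -1.794
v 3.459 -0.193 -2.036
v 4.166 -0.123 -0.028
v 3.533 -0.685 0.214
v 3.163 0.045 -1.941
v 3.87 0.115 0.068
v 2.801 0.124 -1.816
v 3.508 0.194 0.192
v 2.443 0.03 -1.687
v 3.15 0.1 0.322
v 2.162 -0.22 -1.579
v 2.869 -0.15 0.429
v 2.012 -0.576 -1.513
v 2.719 -0.506 0.495
v 2.023 -0.967 -1.504
v 2.73 -0.897 0.504
v 2.194 -1.317 -1.552
v 2.901 -1.247 0.456
v 2.49 -1.555 -1.648
v 3.197 -1.485 0.361
v 2.852 -1.634 -1.772
v 3.559 -1.564 0.236
v 3.21 -1.54 -1.902
v 3.917 -1.47 0.107
v 3.491 -1.29 -2.009
v 4.198 -1.22 -0.001
v 3.641 -0.934 -2.075
v 4.348 -0.864 -0.067
v 3.63 -0.543 -2.084
v 4.337 -0.473 -0.076
f 2 4 1
f 5 2 1
f 1 4 3
f 3 5 1
f 2 8 4
f 6 2 5
f 6 8 2
f 4 8 3
f 7 5 3
f 3 8 7
f 7 6 5
f 8 6 7
f 9 20 14
f 9 14 10
f 9 10 16
f 9 16 19
f 9 19 20
f 10 14 18
f 14 20 13
f 20 19 11
f 19 16 15
f 16 10 17
f 12 18 13
f 12 13 11
f 12 11 15
f 12 15 17
f 12 17 18
f 13 18 14
f 11 13 20
f 15 11 19
f 17 15 16
f 18 17 10
f 22 21 25
f 22 25 23
f 23 25 26
f 23 26 24
f 25 21 27
f 25 27 26
f 26 27 28
f 26 28 24
f 27 21 29
f 27 29 28
f 28 29 30
f 28 30 24
f 29 21 31
f 29 31 30
f 30 31 32
f 30 32 24
f 31 21 33
f 31 33 32
f 32 33 34
f 32 34 24
f 33 21 35
f 33 35 34
f 34 35 36
f 34 36 24
f 35 21 37
f 35 37 36
f 36 37 38
f 36 38 24
f 37 21 39
f 37 39 38
f 38 39 40
f 38 40 24
f 39 21 41
f 39 41 40
f 40 41 42
f 40 42 24
f 41 21 43
f 41 43 42
f 42 43 44
f 42 44 24
f 43 21 45
f 43 45 44
f 44 45 46
f 44 46 24
f 45 21 47
f 45 47 46
f 46 47 48
f 46 48 24
f 47 21 49
f 47 49 48
f 48 49 50
f 48 50 24
f 49 21 22
f 49 22 50
f 50 22 23
f 50 23 24



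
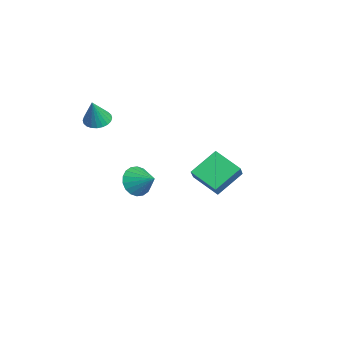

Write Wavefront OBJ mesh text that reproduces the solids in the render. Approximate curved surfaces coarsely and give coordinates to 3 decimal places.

v -4.016 1.927 -2.98
v -4.661 3.516 -1.821
v -2.696 3.066 -3.807
v -3.34 4.655 -2.648
v -3.06 1.565 -1.952
v -3.704 3.154 -0.793
v -1.739 2.704 -2.779
v -2.384 4.293 -1.62
v 3.447 -2.737 1.678
v 4.068 -2.875 0.933
v 4.453 -2.003 2.382
v 3.87 -2.501 0.827
v 3.588 -2.174 0.889
v 3.278 -1.959 1.107
v 3.002 -1.898 1.439
v 2.813 -2.003 1.818
v 2.751 -2.253 2.17
v 2.826 -2.599 2.424
v 3.024 -2.973 2.53
v 3.306 -3.3 2.468
v 3.616 -3.515 2.25
v 3.892 -3.577 1.918
v 4.081 -3.472 1.539
v 4.144 -3.221 1.187
v -3.188 -3.683 2.875
v -2.515 -3.231 2.751
v -2.632 -4.057 4.525
v -2.717 -3.012 2.869
v -2.99 -2.895 2.987
v -3.294 -2.898 3.089
v -3.581 -3.021 3.158
v -3.808 -3.245 3.184
v -3.941 -3.535 3.163
v -3.96 -3.848 3.098
v -3.861 -4.135 3
v -3.659 -4.354 2.882
v -3.386 -4.471 2.763
v -3.082 -4.468 2.662
v -2.795 -4.345 2.593
v -2.567 -4.122 2.567
v -2.434 -3.831 2.588
v -2.416 -3.519 2.653
f 2 4 1
f 5 2 1
f 1 4 3
f 3 5 1
f 2 8 4
f 6 2 5
f 6 8 2
f 4 8 3
f 7 5 3
f 3 8 7
f 7 6 5
f 8 6 7
f 10 9 12
f 10 12 11
f 12 9 13
f 12 13 11
f 13 9 14
f 13 14 11
f 14 9 15
f 14 15 11
f 15 9 16
f 15 16 11
f 16 9 17
f 16 17 11
f 17 9 18
f 17 18 11
f 18 9 19
f 18 19 11
f 19 9 20
f 19 20 11
f 20 9 21
f 20 21 11
f 21 9 22
f 21 22 11
f 22 9 23
f 22 23 11
f 23 9 24
f 23 24 11
f 24 9 10
f 24 10 11
f 26 25 28
f 26 28 27
f 28 25 29
f 28 29 27
f 29 25 30
f 29 30 27
f 30 25 31
f 30 31 27
f 31 25 32
f 31 32 27
f 32 25 33
f 32 33 27
f 33 25 34
f 33 34 27
f 34 25 35
f 34 35 27
f 35 25 36
f 35 36 27
f 36 25 37
f 36 37 27
f 37 25 38
f 37 38 27
f 38 25 39
f 38 39 27
f 39 25 40
f 39 40 27
f 40 25 41
f 40 41 27
f 41 25 42
f 41 42 27
f 42 25 26
f 42 26 27



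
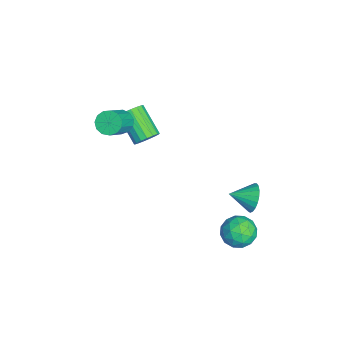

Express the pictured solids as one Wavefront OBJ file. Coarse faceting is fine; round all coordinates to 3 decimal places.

v -1.899 -1.01 1.721
v -1.582 -0.681 2.365
v -3.063 -1.522 3.524
v -3.381 -1.85 2.879
v -1.826 -0.42 2.242
v -3.308 -1.261 3.4
v -2.088 -0.295 1.999
v -3.569 -1.135 3.157
v -2.306 -0.333 1.692
v -3.787 -1.174 2.851
v -2.431 -0.526 1.392
v -3.912 -1.367 2.551
v -2.434 -0.83 1.168
v -3.915 -1.671 2.326
v -2.315 -1.175 1.069
v -3.796 -2.016 2.228
v -2.1 -1.482 1.121
v -3.582 -2.323 2.279
v -1.84 -1.681 1.309
v -3.321 -2.522 2.468
v -1.593 -1.726 1.592
v -3.074 -2.567 2.751
v -1.416 -1.607 1.904
v -2.898 -2.448 3.063
v -1.35 -1.351 2.175
v -2.832 -2.192 3.333
v -1.41 -1.017 2.341
v -2.891 -1.858 3.5
v 1.19 4.19 -3.313
v 1.96 4.86 -2.917
v 2.24 2.8 -3.003
v 3.01 3.47 -2.607
v 2.078 3.32 -2.054
v 1.429 4.179 -2.246
v 2.771 3.481 -3.674
v 2.122 4.34 -3.866
v 2.936 4.421 -3.141
v 2.508 4.321 -2.139
v 1.692 3.339 -3.781
v 1.264 3.239 -2.779
v 1.483 4.647 -3.142
v 2.717 3.013 -2.778
v 2.17 2.925 -2.453
v 2.622 3.318 -2.22
v 1.171 4.247 -2.747
v 1.623 4.64 -2.515
v 1.693 3.735 -2.008
v 2.577 3.02 -3.405
v 3.029 3.413 -3.173
v 1.578 4.342 -3.7
v 2.03 4.735 -3.467
v 2.507 3.925 -3.912
v 2.509 4.783 -3.041
v 3.126 3.966 -2.859
v 2.986 3.973 -3.486
v 2.604 4.478 -3.599
v 2.257 4.724 -2.453
v 2.875 3.907 -2.27
v 2.327 3.819 -1.945
v 1.946 4.324 -2.058
v 2.832 4.466 -2.584
v 1.325 3.753 -3.65
v 1.943 2.936 -3.467
v 2.254 3.336 -3.862
v 1.873 3.841 -3.975
v 1.074 3.694 -3.061
v 1.691 2.877 -2.879
v 1.596 3.182 -2.321
v 1.214 3.687 -2.434
v 1.368 3.194 -3.336
v 1.827 4.577 -0.041
v 2.235 4.293 -0.838
v 1.853 3.263 0.441
v 2.544 4.381 -0.616
v 2.729 4.502 -0.294
v 2.758 4.637 0.072
v 2.626 4.761 0.418
v 2.356 4.854 0.685
v 1.994 4.898 0.827
v 1.603 4.887 0.818
v 1.251 4.823 0.661
v 0.999 4.716 0.382
v 0.89 4.585 0.03
v 0.942 4.452 -0.334
v 1.148 4.341 -0.647
v 1.471 4.271 -0.855
v 1.856 4.254 -0.923
v -2.002 -2.456 3.305
v -1.601 -2.826 2.733
v -0.277 -3.475 4.084
v -0.678 -3.104 4.655
v -1.429 -2.416 2.762
v -0.105 -3.065 4.113
v -1.44 -2.019 2.963
v -0.115 -2.668 4.314
v -1.628 -1.76 3.272
v -0.304 -2.409 4.623
v -1.936 -1.723 3.592
v -0.612 -2.371 4.943
v -2.265 -1.918 3.82
v -0.94 -2.566 5.171
v -2.51 -2.283 3.885
v -1.185 -2.932 5.236
v -2.594 -2.704 3.765
v -1.27 -3.353 5.116
v -2.49 -3.045 3.499
v -1.166 -3.694 4.85
v -2.231 -3.2 3.172
v -0.907 -3.849 4.523
v -1.9 -3.118 2.886
v -0.576 -3.767 4.237
f 2 1 5
f 2 5 3
f 3 5 6
f 3 6 4
f 5 1 7
f 5 7 6
f 6 7 8
f 6 8 4
f 7 1 9
f 7 9 8
f 8 9 10
f 8 10 4
f 9 1 11
f 9 11 10
f 10 11 12
f 10 12 4
f 11 1 13
f 11 13 12
f 12 13 14
f 12 14 4
f 13 1 15
f 13 15 14
f 14 15 16
f 14 16 4
f 15 1 17
f 15 17 16
f 16 17 18
f 16 18 4
f 17 1 19
f 17 19 18
f 18 19 20
f 18 20 4
f 19 1 21
f 19 21 20
f 20 21 22
f 20 22 4
f 21 1 23
f 21 23 22
f 22 23 24
f 22 24 4
f 23 1 25
f 23 25 24
f 24 25 26
f 24 26 4
f 25 1 27
f 25 27 26
f 26 27 28
f 26 28 4
f 27 1 2
f 27 2 28
f 28 2 3
f 28 3 4
f 29 66 45
f 66 40 69
f 45 69 34
f 66 69 45
f 29 45 41
f 45 34 46
f 41 46 30
f 45 46 41
f 29 41 50
f 41 30 51
f 50 51 36
f 41 51 50
f 29 50 62
f 50 36 65
f 62 65 39
f 50 65 62
f 29 62 66
f 62 39 70
f 66 70 40
f 62 70 66
f 30 46 57
f 46 34 60
f 57 60 38
f 46 60 57
f 34 69 47
f 69 40 68
f 47 68 33
f 69 68 47
f 40 70 67
f 70 39 63
f 67 63 31
f 70 63 67
f 39 65 64
f 65 36 52
f 64 52 35
f 65 52 64
f 36 51 56
f 51 30 53
f 56 53 37
f 51 53 56
f 32 58 44
f 58 38 59
f 44 59 33
f 58 59 44
f 32 44 42
f 44 33 43
f 42 43 31
f 44 43 42
f 32 42 49
f 42 31 48
f 49 48 35
f 42 48 49
f 32 49 54
f 49 35 55
f 54 55 37
f 49 55 54
f 32 54 58
f 54 37 61
f 58 61 38
f 54 61 58
f 33 59 47
f 59 38 60
f 47 60 34
f 59 60 47
f 31 43 67
f 43 33 68
f 67 68 40
f 43 68 67
f 35 48 64
f 48 31 63
f 64 63 39
f 48 63 64
f 37 55 56
f 55 35 52
f 56 52 36
f 55 52 56
f 38 61 57
f 61 37 53
f 57 53 30
f 61 53 57
f 72 71 74
f 72 74 73
f 74 71 75
f 74 75 73
f 75 71 76
f 75 76 73
f 76 71 77
f 76 77 73
f 77 71 78
f 77 78 73
f 78 71 79
f 78 79 73
f 79 71 80
f 79 80 73
f 80 71 81
f 80 81 73
f 81 71 82
f 81 82 73
f 82 71 83
f 82 83 73
f 83 71 84
f 83 84 73
f 84 71 85
f 84 85 73
f 85 71 86
f 85 86 73
f 86 71 87
f 86 87 73
f 87 71 72
f 87 72 73
f 89 88 92
f 89 92 90
f 90 92 93
f 90 93 91
f 92 88 94
f 92 94 93
f 93 94 95
f 93 95 91
f 94 88 96
f 94 96 95
f 95 96 97
f 95 97 91
f 96 88 98
f 96 98 97
f 97 98 99
f 97 99 91
f 98 88 100
f 98 100 99
f 99 100 101
f 99 101 91
f 100 88 102
f 100 102 101
f 101 102 103
f 101 103 91
f 102 88 104
f 102 104 103
f 103 104 105
f 103 105 91
f 104 88 106
f 104 106 105
f 105 106 107
f 105 107 91
f 106 88 108
f 106 108 107
f 107 108 109
f 107 109 91
f 108 88 110
f 108 110 109
f 109 110 111
f 109 111 91
f 110 88 89
f 110 89 111
f 111 89 90
f 111 90 91



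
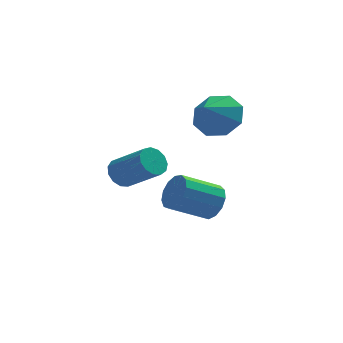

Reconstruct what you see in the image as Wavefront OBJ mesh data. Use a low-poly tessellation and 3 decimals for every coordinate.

v -0.331 -3.438 -0.18
v -0.11 -3.751 -0.705
v 0.992 -4.616 0.275
v 0.771 -4.302 0.8
v 0.096 -3.45 -0.67
v 1.198 -4.314 0.31
v 0.166 -3.145 -0.48
v 1.268 -4.009 0.5
v 0.078 -2.933 -0.195
v 1.18 -3.798 0.786
v -0.14 -2.881 0.096
v 0.963 -3.746 1.076
v -0.418 -3.006 0.298
v 0.684 -3.871 1.278
v -0.669 -3.268 0.349
v 0.434 -4.133 1.329
v -0.812 -3.584 0.232
v 0.29 -4.449 1.212
v -0.803 -3.853 -0.016
v 0.299 -4.718 0.964
v -0.644 -3.991 -0.316
v 0.458 -4.856 0.664
v -0.386 -3.952 -0.573
v 0.717 -4.817 0.407
v 3.169 -2.468 2.13
v 3.625 -2.046 2.926
v 2.571 -3.372 2.95
v 2.937 -1.727 2.776
v 2.385 -1.842 2.248
v 2.292 -2.323 1.65
v 2.713 -2.889 1.333
v 3.401 -3.208 1.483
v 3.953 -3.093 2.012
v 4.046 -2.612 2.61
v 3.012 -2.449 -2.281
v 3.415 -2.98 -1.82
v 1.971 -3.381 -1.018
v 1.568 -2.851 -1.479
v 3.428 -2.581 -1.598
v 1.983 -2.982 -0.796
v 3.308 -2.141 -1.593
v 1.864 -2.542 -0.791
v 3.095 -1.798 -1.806
v 1.651 -2.199 -1.004
v 2.855 -1.663 -2.17
v 1.411 -2.064 -1.368
v 2.665 -1.777 -2.569
v 1.221 -2.178 -1.767
v 2.586 -2.104 -2.877
v 1.141 -2.505 -2.075
v 2.641 -2.542 -2.995
v 1.197 -2.943 -2.193
v 2.815 -2.95 -2.887
v 1.37 -3.351 -2.085
v 3.051 -3.199 -2.586
v 1.607 -3.6 -1.784
v 3.275 -3.21 -2.188
v 1.83 -3.611 -1.387
f 2 1 5
f 2 5 3
f 3 5 6
f 3 6 4
f 5 1 7
f 5 7 6
f 6 7 8
f 6 8 4
f 7 1 9
f 7 9 8
f 8 9 10
f 8 10 4
f 9 1 11
f 9 11 10
f 10 11 12
f 10 12 4
f 11 1 13
f 11 13 12
f 12 13 14
f 12 14 4
f 13 1 15
f 13 15 14
f 14 15 16
f 14 16 4
f 15 1 17
f 15 17 16
f 16 17 18
f 16 18 4
f 17 1 19
f 17 19 18
f 18 19 20
f 18 20 4
f 19 1 21
f 19 21 20
f 20 21 22
f 20 22 4
f 21 1 23
f 21 23 22
f 22 23 24
f 22 24 4
f 23 1 2
f 23 2 24
f 24 2 3
f 24 3 4
f 26 25 28
f 26 28 27
f 28 25 29
f 28 29 27
f 29 25 30
f 29 30 27
f 30 25 31
f 30 31 27
f 31 25 32
f 31 32 27
f 32 25 33
f 32 33 27
f 33 25 34
f 33 34 27
f 34 25 26
f 34 26 27
f 36 35 39
f 36 39 37
f 37 39 40
f 37 40 38
f 39 35 41
f 39 41 40
f 40 41 42
f 40 42 38
f 41 35 43
f 41 43 42
f 42 43 44
f 42 44 38
f 43 35 45
f 43 45 44
f 44 45 46
f 44 46 38
f 45 35 47
f 45 47 46
f 46 47 48
f 46 48 38
f 47 35 49
f 47 49 48
f 48 49 50
f 48 50 38
f 49 35 51
f 49 51 50
f 50 51 52
f 50 52 38
f 51 35 53
f 51 53 52
f 52 53 54
f 52 54 38
f 53 35 55
f 53 55 54
f 54 55 56
f 54 56 38
f 55 35 57
f 55 57 56
f 56 57 58
f 56 58 38
f 57 35 36
f 57 36 58
f 58 36 37
f 58 37 38



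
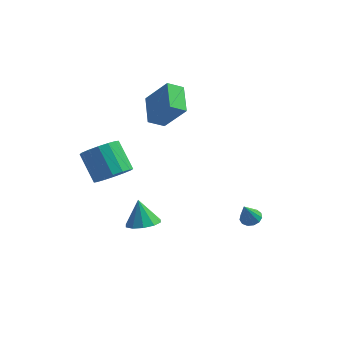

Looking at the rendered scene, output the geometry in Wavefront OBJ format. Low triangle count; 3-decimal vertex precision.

v -1.976 1.991 2.442
v -0.768 1.828 3.938
v -2.617 3.437 3.117
v -1.408 3.274 4.613
v -1.292 2.526 1.947
v -0.083 2.363 3.443
v -1.932 3.972 2.622
v -0.724 3.809 4.118
v 3.535 1.606 -3.144
v 3.974 1.915 -2.924
v 3.325 1.074 -1.976
v 3.705 2.098 -2.889
v 3.383 2.125 -2.935
v 3.109 1.987 -3.047
v 2.97 1.727 -3.19
v 3.011 1.43 -3.318
v 3.218 1.188 -3.391
v 3.526 1.079 -3.385
v 3.837 1.137 -3.303
v 4.052 1.344 -3.17
v 4.103 1.634 -3.029
v -2.234 -2.125 1.243
v -1.42 -2.031 1.833
v -2.432 -1.261 3.107
v -3.246 -1.355 2.517
v -1.436 -1.59 1.554
v -2.448 -0.819 2.827
v -1.666 -1.292 1.191
v -2.678 -0.521 2.464
v -2.048 -1.218 0.842
v -3.06 -0.447 2.115
v -2.48 -1.386 0.6
v -3.492 -0.615 1.874
v -2.846 -1.753 0.531
v -3.858 -0.982 1.805
v -3.048 -2.219 0.653
v -4.06 -1.449 1.927
v -3.032 -2.661 0.933
v -4.044 -1.89 2.206
v -2.802 -2.959 1.296
v -3.814 -2.188 2.569
v -2.42 -3.033 1.645
v -3.432 -2.262 2.918
v -1.988 -2.865 1.886
v -3 -2.094 3.16
v -1.622 -2.498 1.955
v -2.634 -1.727 3.229
v -1.048 -1.326 -2.576
v -0.331 -1.749 -2.233
v -1.452 -0.914 -1.224
v -0.183 -1.225 -2.349
v -0.366 -0.74 -2.551
v -0.809 -0.479 -2.763
v -1.344 -0.542 -2.904
v -1.765 -0.904 -2.919
v -1.913 -1.428 -2.803
v -1.731 -1.913 -2.601
v -1.287 -2.174 -2.389
v -0.753 -2.111 -2.248
f 2 4 1
f 5 2 1
f 1 4 3
f 3 5 1
f 2 8 4
f 6 2 5
f 6 8 2
f 4 8 3
f 7 5 3
f 3 8 7
f 7 6 5
f 8 6 7
f 10 9 12
f 10 12 11
f 12 9 13
f 12 13 11
f 13 9 14
f 13 14 11
f 14 9 15
f 14 15 11
f 15 9 16
f 15 16 11
f 16 9 17
f 16 17 11
f 17 9 18
f 17 18 11
f 18 9 19
f 18 19 11
f 19 9 20
f 19 20 11
f 20 9 21
f 20 21 11
f 21 9 10
f 21 10 11
f 23 22 26
f 23 26 24
f 24 26 27
f 24 27 25
f 26 22 28
f 26 28 27
f 27 28 29
f 27 29 25
f 28 22 30
f 28 30 29
f 29 30 31
f 29 31 25
f 30 22 32
f 30 32 31
f 31 32 33
f 31 33 25
f 32 22 34
f 32 34 33
f 33 34 35
f 33 35 25
f 34 22 36
f 34 36 35
f 35 36 37
f 35 37 25
f 36 22 38
f 36 38 37
f 37 38 39
f 37 39 25
f 38 22 40
f 38 40 39
f 39 40 41
f 39 41 25
f 40 22 42
f 40 42 41
f 41 42 43
f 41 43 25
f 42 22 44
f 42 44 43
f 43 44 45
f 43 45 25
f 44 22 46
f 44 46 45
f 45 46 47
f 45 47 25
f 46 22 23
f 46 23 47
f 47 23 24
f 47 24 25
f 49 48 51
f 49 51 50
f 51 48 52
f 51 52 50
f 52 48 53
f 52 53 50
f 53 48 54
f 53 54 50
f 54 48 55
f 54 55 50
f 55 48 56
f 55 56 50
f 56 48 57
f 56 57 50
f 57 48 58
f 57 58 50
f 58 48 59
f 58 59 50
f 59 48 49
f 59 49 50



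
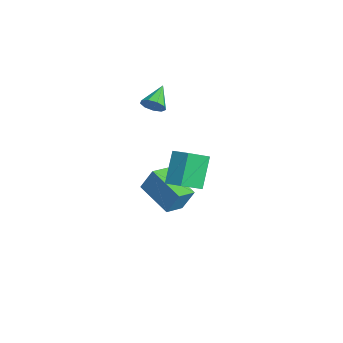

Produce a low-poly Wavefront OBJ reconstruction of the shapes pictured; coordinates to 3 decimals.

v -2.951 1.767 2.233
v -2.501 2.228 2.42
v -3.969 2.473 2.947
v -2.695 2.35 2.023
v -3.008 2.2 1.724
v -3.294 1.847 1.664
v -3.42 1.457 1.869
v -3.326 1.213 2.245
v -3.056 1.228 2.615
v -2.737 1.495 2.807
v -2.518 1.89 2.73
v -3.536 1.225 -4.029
v -3.302 1.795 -2.783
v -4.171 2.147 -4.331
v -3.938 2.717 -3.085
v -1.782 2.183 -4.795
v -1.549 2.753 -3.549
v -2.418 3.105 -5.097
v -2.184 3.675 -3.851
v 0.512 2.686 -1.337
v 1.072 1.523 -0.535
v -0.478 3.256 0.181
v 0.083 2.093 0.983
v 1.297 3.267 -1.043
v 1.858 2.104 -0.241
v 0.308 3.837 0.475
v 0.868 2.674 1.277
f 2 1 4
f 2 4 3
f 4 1 5
f 4 5 3
f 5 1 6
f 5 6 3
f 6 1 7
f 6 7 3
f 7 1 8
f 7 8 3
f 8 1 9
f 8 9 3
f 9 1 10
f 9 10 3
f 10 1 11
f 10 11 3
f 11 1 2
f 11 2 3
f 13 15 12
f 16 13 12
f 12 15 14
f 14 16 12
f 13 19 15
f 17 13 16
f 17 19 13
f 15 19 14
f 18 16 14
f 14 19 18
f 18 17 16
f 19 17 18
f 21 23 20
f 24 21 20
f 20 23 22
f 22 24 20
f 21 27 23
f 25 21 24
f 25 27 21
f 23 27 22
f 26 24 22
f 22 27 26
f 26 25 24
f 27 25 26

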